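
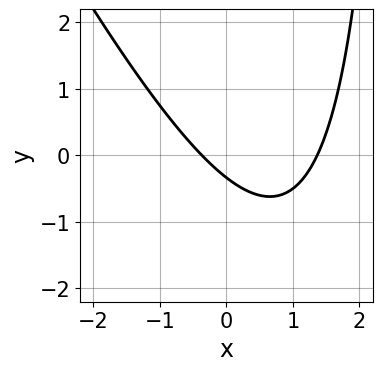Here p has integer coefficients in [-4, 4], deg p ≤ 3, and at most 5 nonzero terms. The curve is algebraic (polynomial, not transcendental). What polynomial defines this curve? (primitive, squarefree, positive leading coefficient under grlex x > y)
2*x^2 + x*y - 2*x - 3*y - 1

First, degree: a generic line meets the curve in up to 2 points, so deg p = 2.
Finally, solving for integer coefficients yields p as stated.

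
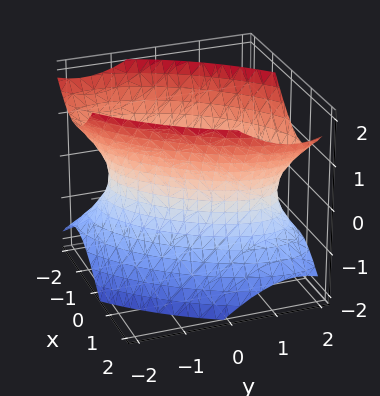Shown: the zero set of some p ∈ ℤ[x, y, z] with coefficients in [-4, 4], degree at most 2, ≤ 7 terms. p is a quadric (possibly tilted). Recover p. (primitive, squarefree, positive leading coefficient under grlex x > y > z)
3*x^2 - 3*x*y + 2*y^2 - 2*z^2 - 3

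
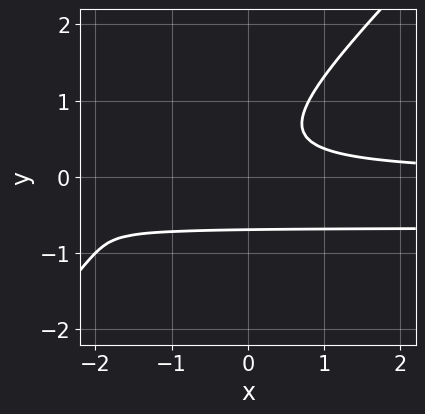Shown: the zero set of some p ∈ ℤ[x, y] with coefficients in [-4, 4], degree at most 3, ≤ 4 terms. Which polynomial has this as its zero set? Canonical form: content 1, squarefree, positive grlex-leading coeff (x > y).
3*x*y^2 - 3*y^3 + 2*x*y - 1

Degree: a generic line meets the curve in up to 3 points, so deg p = 3.
Checking where it meets the axes: no x-intercept at any integer in the box.
Together with the visible shape, these determine p as stated.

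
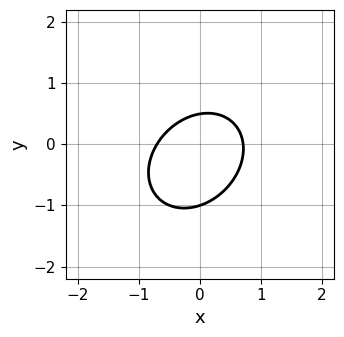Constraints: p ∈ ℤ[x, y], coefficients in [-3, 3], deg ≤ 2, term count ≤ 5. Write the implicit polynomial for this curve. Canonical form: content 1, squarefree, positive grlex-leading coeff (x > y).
2*x^2 - x*y + 2*y^2 + y - 1

1. Degree: no degree-1 curve has this shape, so deg p = 2.
2. Observable constraints: it meets the y-axis at y = -1 (among the integer gridlines).
3. Fitting integer coefficients to these (and the overall shape) gives p.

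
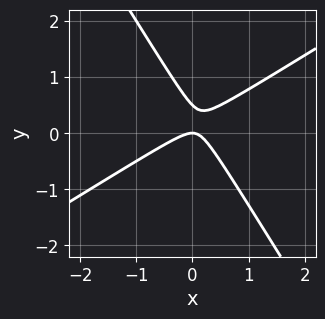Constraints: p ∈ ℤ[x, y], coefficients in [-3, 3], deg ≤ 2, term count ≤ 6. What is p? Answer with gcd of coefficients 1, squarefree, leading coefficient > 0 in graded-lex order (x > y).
First, the degree is 2 — no degree-1 curve has this shape.
Then, from the visible intercepts: one y-axis crossing is at y = 0; it meets the x-axis at x = 0 (among the integer gridlines).
Finally, together with the visible shape, these determine p as stated.

2*x^2 - 2*x*y - 2*y^2 + y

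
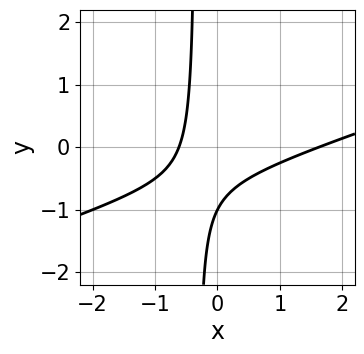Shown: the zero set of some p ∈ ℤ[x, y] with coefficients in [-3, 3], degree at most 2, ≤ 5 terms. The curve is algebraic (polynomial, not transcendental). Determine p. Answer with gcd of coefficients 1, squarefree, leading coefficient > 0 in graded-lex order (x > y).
(a) The degree is 2 — the shape is more complex than any degree-1 curve.
(b) Checking where it meets the axes: it meets the y-axis at y = -1 (among the integer gridlines).
(c) Matching integer coefficients to the picture gives p.

x^2 - 3*x*y - x - y - 1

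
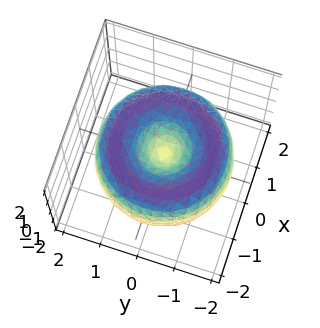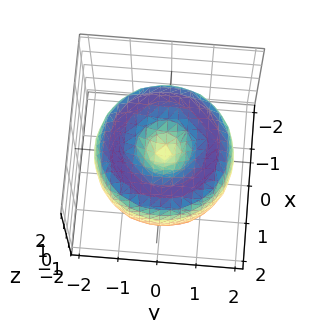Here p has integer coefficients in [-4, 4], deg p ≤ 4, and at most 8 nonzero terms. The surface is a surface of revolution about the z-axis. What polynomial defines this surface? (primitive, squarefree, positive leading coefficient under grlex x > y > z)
1. The degree is 4 — a generic line meets the surface in up to 4 points.
2. Symmetry: every cross-section ⟂ z is a circle, so x, y appear only via x² + y².
3. Checking where it meets the axes: it meets the z-axis at z = 0 (among the integer gridlines); one x-axis crossing is at x = 0; a circular section at z = -1 has radius exactly 1; it meets the y-axis at y = 0 (among the integer gridlines).
4. The integer polynomial consistent with all of this is the stated p.

x^4 + 2*x^2*y^2 + y^4 - 3*x^2 - 3*y^2 + 2*z^2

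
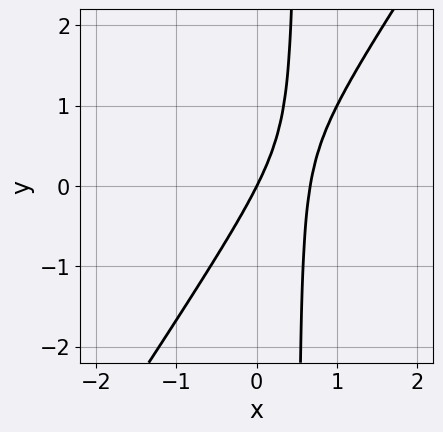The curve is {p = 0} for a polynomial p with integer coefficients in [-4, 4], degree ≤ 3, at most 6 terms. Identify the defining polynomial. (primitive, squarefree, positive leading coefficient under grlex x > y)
The degree is 2 — no degree-1 curve has this shape.
Against the integer gridlines: it crosses the y-axis at the gridline y = 0; it crosses the x-axis at the gridline x = 0.
Solving for integer coefficients yields p as stated.

3*x^2 - 2*x*y - 2*x + y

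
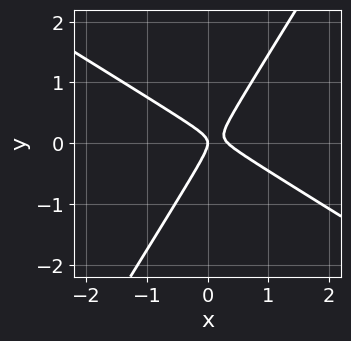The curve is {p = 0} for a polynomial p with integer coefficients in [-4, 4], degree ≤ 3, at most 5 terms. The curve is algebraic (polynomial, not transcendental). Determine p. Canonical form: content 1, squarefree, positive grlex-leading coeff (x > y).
1. The degree is 2 — the shape is more complex than any degree-1 curve.
2. Checking where it meets the axes: it meets the y-axis at y = 0 (among the integer gridlines); it crosses the x-axis at the gridline x = 0.
3. Fitting integer coefficients to these (and the overall shape) gives p.

3*x^2 + 3*x*y - 3*y^2 - x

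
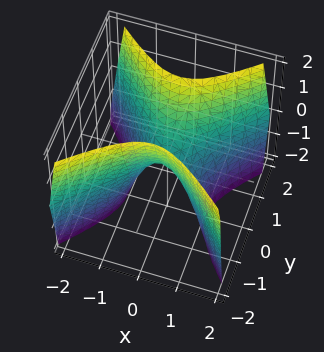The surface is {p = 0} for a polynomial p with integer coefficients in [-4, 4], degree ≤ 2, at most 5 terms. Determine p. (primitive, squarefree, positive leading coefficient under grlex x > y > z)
2*x^2 - 2*y^2 + z

(a) The degree is 2 — a hyperbolic paraboloid; a quadric.
(b) Symmetries: it's symmetric under y → −y, forcing even powers of y; the x ↦ −x reflection is a symmetry, so x appears only in even powers.
(c) Against the integer gridlines: it meets the z-axis at z = 0 (among the integer gridlines); it meets the x-axis at x = 0 (among the integer gridlines).
(d) Putting this together gives p.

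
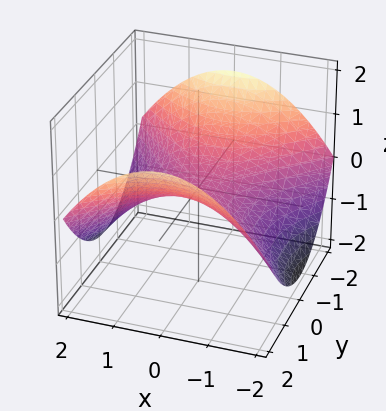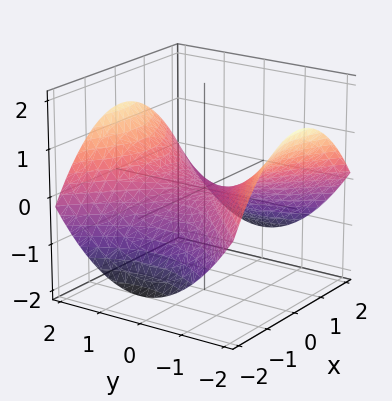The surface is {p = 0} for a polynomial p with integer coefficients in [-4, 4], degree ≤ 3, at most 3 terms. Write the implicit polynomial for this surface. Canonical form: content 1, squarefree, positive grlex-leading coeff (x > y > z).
x^2 - y^2 + 3*z

1. Degree: a saddle surface; a quadric, so deg p = 2.
2. Symmetries: the x ↦ −x reflection is a symmetry, so x appears only in even powers; the y ↦ −y reflection is a symmetry, so y appears only in even powers.
3. Against the integer gridlines: it crosses the z-axis at the gridline z = 0; one y-axis crossing is at y = 0.
4. These observations pin down the coefficients.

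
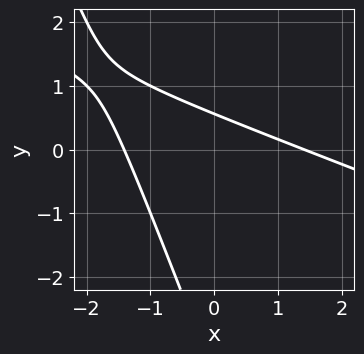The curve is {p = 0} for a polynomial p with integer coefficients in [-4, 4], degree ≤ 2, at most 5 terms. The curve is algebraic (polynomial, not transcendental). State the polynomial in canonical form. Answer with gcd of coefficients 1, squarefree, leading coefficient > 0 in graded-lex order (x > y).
(a) Degree: a generic line meets the curve in up to 2 points, so deg p = 2.
(b) Matching integer coefficients to the picture gives p.

x^2 + 3*x*y + y^2 + 3*y - 2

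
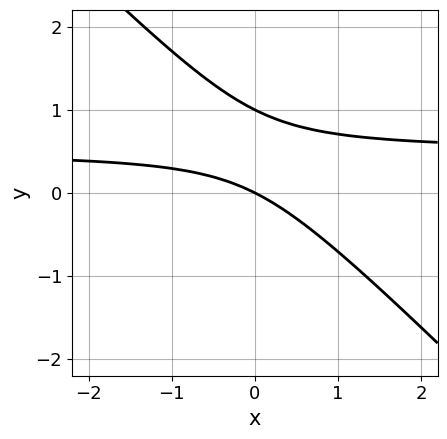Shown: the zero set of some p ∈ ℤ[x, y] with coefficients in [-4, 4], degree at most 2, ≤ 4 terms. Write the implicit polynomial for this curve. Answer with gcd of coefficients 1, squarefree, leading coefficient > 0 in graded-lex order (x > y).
First, the degree is 2 — the shape is more complex than any degree-1 curve.
Then, from the visible intercepts: it meets the x-axis at x = 0 (among the integer gridlines); among the integer gridlines, it crosses the y-axis at y ∈ {0, 1}.
Finally, fitting integer coefficients to these (and the overall shape) gives p.

2*x*y + 2*y^2 - x - 2*y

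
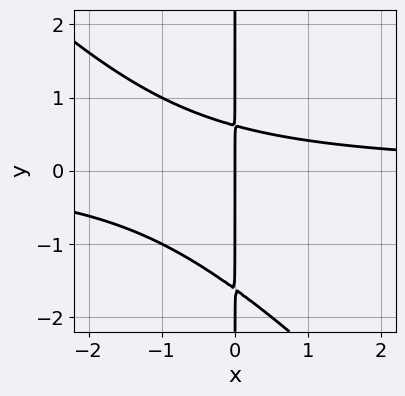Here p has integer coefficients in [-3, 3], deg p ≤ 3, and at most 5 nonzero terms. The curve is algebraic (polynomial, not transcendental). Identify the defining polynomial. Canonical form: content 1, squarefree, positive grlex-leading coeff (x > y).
x^2*y + x*y^2 + x*y - x

First, deg p = 3.
Then, from the visible intercepts: it meets the x-axis at x = 0 (among the integer gridlines); the visible y-axis segment lies entirely on the curve.
Finally, fitting integer coefficients to these (and the overall shape) gives p.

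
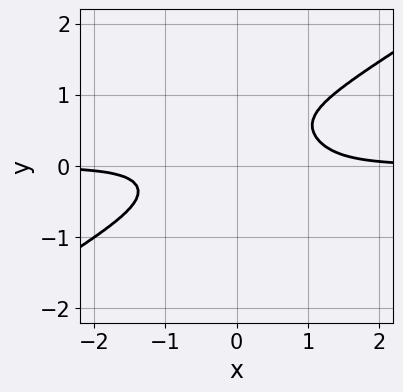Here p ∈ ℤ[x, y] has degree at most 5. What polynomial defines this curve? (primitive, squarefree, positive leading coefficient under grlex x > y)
2*x^3*y - 2*x^2*y^2 - 3*y^4 + 2*x*y^2 - 1

First, degree: no degree-3 curve has this shape, so deg p = 4.
Then, observable constraints: no y-intercept at any integer in the box; no x-intercept at any integer in the box.
Finally, putting this together gives p.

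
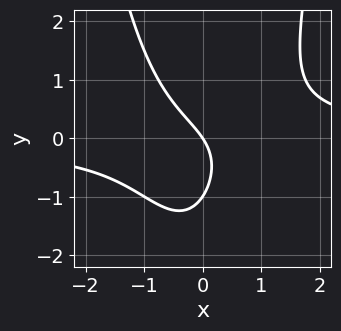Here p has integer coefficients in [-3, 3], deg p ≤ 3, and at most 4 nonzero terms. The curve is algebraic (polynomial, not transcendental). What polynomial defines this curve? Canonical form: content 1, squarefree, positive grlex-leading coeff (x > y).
1. deg p = 3. A generic line meets the curve in up to 3 points.
2. Reading off the gridlines: it meets the x-axis at x = 0 (among the integer gridlines); the y-axis gridline crossings are at y ∈ {-1, 0}.
3. Together with the visible shape, these determine p as stated.

3*x^2*y - 2*y^2 - 3*x - 2*y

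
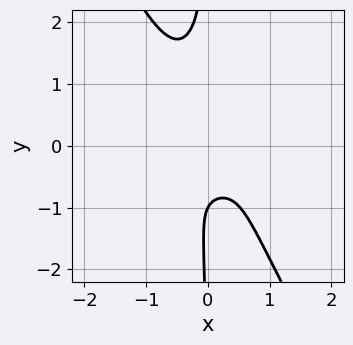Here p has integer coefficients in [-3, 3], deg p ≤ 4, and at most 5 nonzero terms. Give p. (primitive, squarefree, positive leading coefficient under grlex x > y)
(a) Degree: no degree-3 curve has this shape, so deg p = 4.
(b) Checking where it meets the axes: it meets the y-axis at y = -1 (among the integer gridlines); no x-intercept at any integer in the box.
(c) Matching integer coefficients to the picture gives p.

3*x^4 + 3*x^2*y^2 + 2*x*y^3 + y + 1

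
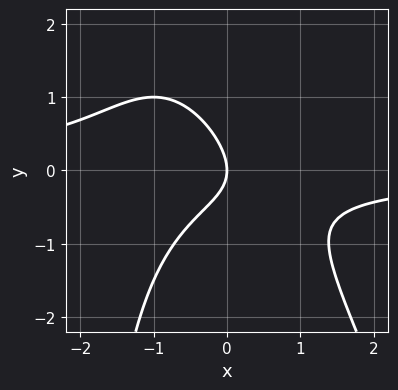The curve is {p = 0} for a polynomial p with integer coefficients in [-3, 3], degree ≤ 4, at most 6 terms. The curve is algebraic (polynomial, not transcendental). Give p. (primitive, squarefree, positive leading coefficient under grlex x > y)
3*x^2*y + x*y^2 + 2*x*y + 3*y^2 + 3*x

(a) deg p = 3.
(b) Reading off the gridlines: it meets the x-axis at x = 0 (among the integer gridlines); it crosses the y-axis at the gridline y = 0.
(c) Solving for integer coefficients yields p as stated.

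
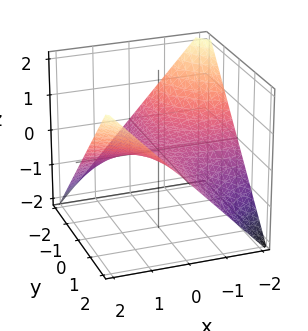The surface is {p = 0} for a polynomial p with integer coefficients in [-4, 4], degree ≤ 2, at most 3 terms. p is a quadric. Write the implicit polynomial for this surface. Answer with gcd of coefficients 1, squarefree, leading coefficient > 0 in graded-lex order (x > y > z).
deg p = 2. A saddle surface; a quadric.
Checking where it meets the axes: it meets the z-axis at z = 0 (among the integer gridlines); the visible y-axis segment lies entirely on the surface.
The integer polynomial consistent with all of this is the stated p. Check: (1, 0, 0) on the x-axis lies on the surface, and p(1, 0, 0) = 0. ✓

x*y - 2*z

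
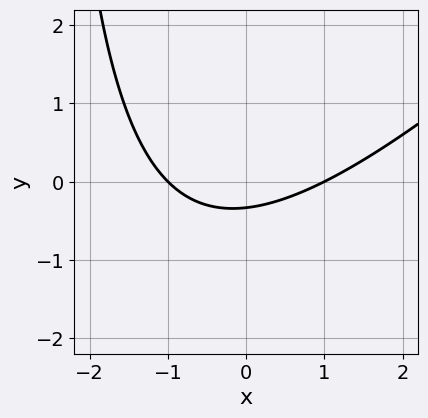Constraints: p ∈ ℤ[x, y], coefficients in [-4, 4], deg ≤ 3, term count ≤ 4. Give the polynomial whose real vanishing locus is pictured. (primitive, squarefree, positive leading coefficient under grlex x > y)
First, the degree is 2 — a generic line meets the curve in up to 2 points.
Then, checking where it meets the axes: among the integer gridlines, it crosses the x-axis at x ∈ {-1, 1}.
Finally, matching integer coefficients to the picture gives p.

x^2 - x*y - 3*y - 1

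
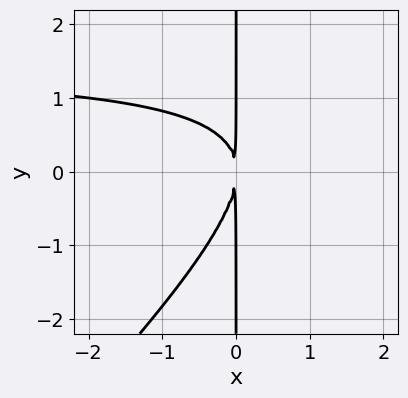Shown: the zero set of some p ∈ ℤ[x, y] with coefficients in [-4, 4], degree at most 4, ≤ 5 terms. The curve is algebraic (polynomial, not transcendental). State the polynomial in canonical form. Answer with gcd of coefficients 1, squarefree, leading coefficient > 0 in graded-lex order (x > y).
1. Degree: no degree-2 curve has this shape, so deg p = 3.
2. Checking where it meets the axes: every point of the y-axis in the box is on the curve.
3. Putting this together gives p.

2*x^2*y - 2*x*y^2 - 3*x^2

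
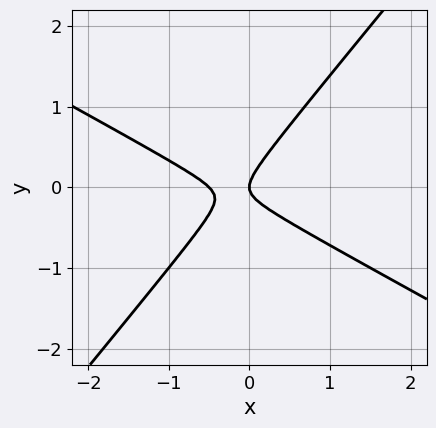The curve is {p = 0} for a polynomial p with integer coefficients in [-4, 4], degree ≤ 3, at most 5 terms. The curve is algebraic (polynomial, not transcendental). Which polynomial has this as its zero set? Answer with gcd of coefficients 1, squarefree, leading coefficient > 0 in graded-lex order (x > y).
First, the degree is 2 — the shape is more complex than any degree-1 curve.
Then, from the axis intercepts and sections: it meets the y-axis at y = 0 (among the integer gridlines); it meets the x-axis at x = 0 (among the integer gridlines).
Finally, together with the visible shape, these determine p as stated.

2*x^2 + 2*x*y - 3*y^2 + x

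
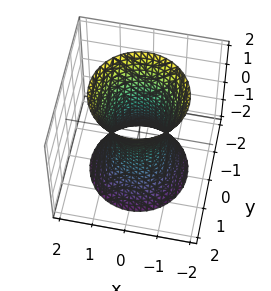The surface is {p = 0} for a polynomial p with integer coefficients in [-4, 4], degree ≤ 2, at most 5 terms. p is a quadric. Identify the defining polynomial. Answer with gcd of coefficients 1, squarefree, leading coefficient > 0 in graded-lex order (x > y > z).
3*x^2 + 3*y^2 - z^2 - 2

First, degree: one connected sheet with a waist; a quadric, so deg p = 2.
Next, symmetries: mirror symmetry z ↦ −z ⇒ only even powers of z; the z-axis is an axis of rotation, so x and y enter only as x² + y².
Next, against the integer gridlines: a circular section at z = 1 has radius exactly 1; it misses every integer gridline on the z-axis.
Finally, these observations pin down the coefficients.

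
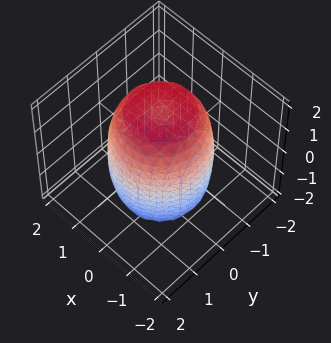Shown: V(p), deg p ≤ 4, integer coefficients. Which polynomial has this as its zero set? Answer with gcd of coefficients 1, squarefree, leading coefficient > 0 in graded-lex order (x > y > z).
First, the degree is 4 — a generic line meets the surface in up to 4 points.
Next, symmetries: rotational symmetry about the z-axis ⇒ p depends on x, y only through x² + y².
Next, from the axis intercepts and sections: a circular section at z = 1 has radius between 1 and 2.
Finally, these observations pin down the coefficients.

2*x^4 + 4*x^2*y^2 + 2*y^4 - 2*x^2 - 2*y^2 + z^2 - 3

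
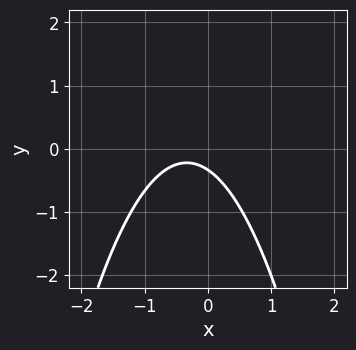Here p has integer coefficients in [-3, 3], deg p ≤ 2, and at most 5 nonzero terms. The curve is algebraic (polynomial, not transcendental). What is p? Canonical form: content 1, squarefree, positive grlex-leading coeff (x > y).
3*x^2 + 2*x + 3*y + 1

(a) Degree: a generic line meets the curve in up to 2 points, so deg p = 2.
(b) From the visible intercepts: the curve avoids every integer x-axis point in the box.
(c) Assembling these constraints gives the stated polynomial.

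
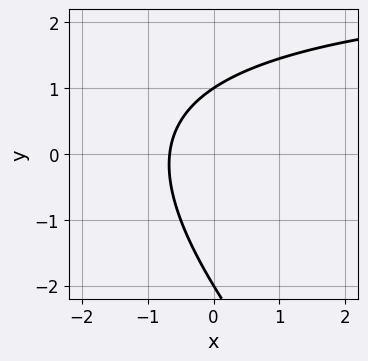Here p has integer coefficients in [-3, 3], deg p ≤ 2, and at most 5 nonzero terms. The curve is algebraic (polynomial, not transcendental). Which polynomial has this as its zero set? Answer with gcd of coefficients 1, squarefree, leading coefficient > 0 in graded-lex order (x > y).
x*y + y^2 - 3*x + y - 2

Degree: no degree-1 curve has this shape, so deg p = 2.
From the visible intercepts: among the integer gridlines, it crosses the y-axis at y ∈ {-2, 1}.
These observations pin down the coefficients.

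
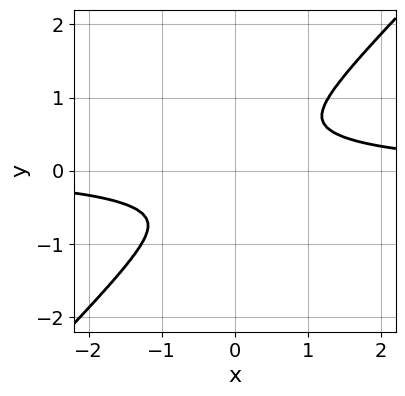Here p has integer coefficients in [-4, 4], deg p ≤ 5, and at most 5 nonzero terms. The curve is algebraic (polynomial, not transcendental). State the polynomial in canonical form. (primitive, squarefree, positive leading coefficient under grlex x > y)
(a) Degree: the shape is more complex than any degree-3 curve, so deg p = 4.
(b) Putting this together gives p.

3*x^3*y - 3*y^4 - 2*x^2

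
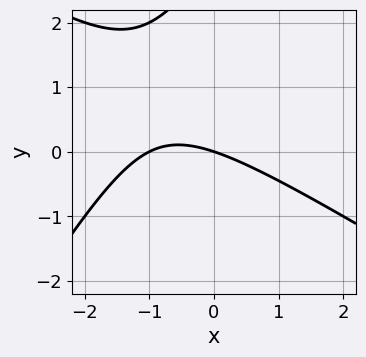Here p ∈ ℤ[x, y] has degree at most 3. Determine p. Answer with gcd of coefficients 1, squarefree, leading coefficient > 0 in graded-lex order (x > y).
The degree is 2 — the shape is more complex than any degree-1 curve.
From the visible intercepts: among the integer gridlines, it crosses the x-axis at x ∈ {-1, 0}; one y-axis crossing is at y = 0.
The integer polynomial consistent with all of this is the stated p.

x^2 + x*y - y^2 + x + 3*y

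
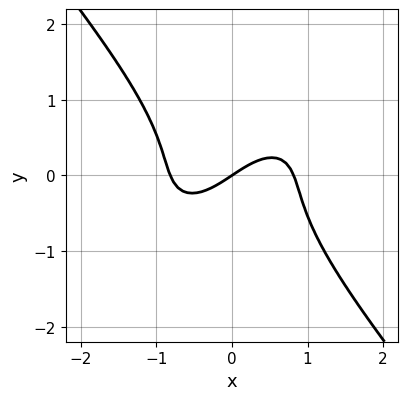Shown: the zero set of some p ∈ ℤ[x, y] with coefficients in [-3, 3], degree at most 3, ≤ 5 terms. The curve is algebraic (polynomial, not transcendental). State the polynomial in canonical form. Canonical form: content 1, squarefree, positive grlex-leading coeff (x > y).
3*x^3 - 2*x^2*y + 3*y^3 - 2*x + 3*y

First, the degree is 3 — no degree-2 curve has this shape.
Next, checking where it meets the axes: one y-axis crossing is at y = 0; it meets the x-axis at x = 0 (among the integer gridlines).
Finally, putting this together gives p.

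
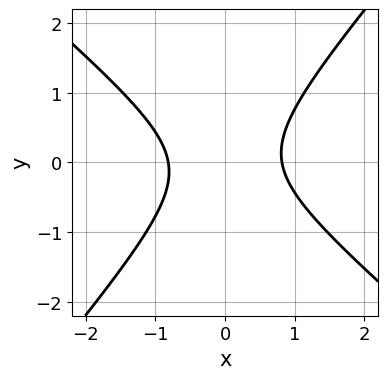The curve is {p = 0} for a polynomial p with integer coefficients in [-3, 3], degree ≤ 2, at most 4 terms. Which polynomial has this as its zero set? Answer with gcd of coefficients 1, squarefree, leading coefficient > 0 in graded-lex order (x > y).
3*x^2 + x*y - 3*y^2 - 2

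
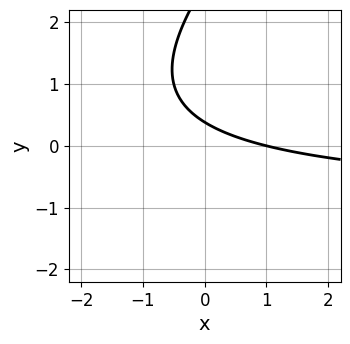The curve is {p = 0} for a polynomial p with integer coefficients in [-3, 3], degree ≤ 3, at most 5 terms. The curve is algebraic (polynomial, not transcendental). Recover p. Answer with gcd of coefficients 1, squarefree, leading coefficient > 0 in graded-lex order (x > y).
x*y - y^2 + x + 3*y - 1

deg p = 2. A generic line meets the curve in up to 2 points.
From the axis intercepts and sections: it meets the x-axis at x = 1 (among the integer gridlines).
Assembling these constraints gives the stated polynomial.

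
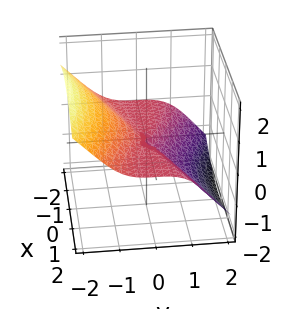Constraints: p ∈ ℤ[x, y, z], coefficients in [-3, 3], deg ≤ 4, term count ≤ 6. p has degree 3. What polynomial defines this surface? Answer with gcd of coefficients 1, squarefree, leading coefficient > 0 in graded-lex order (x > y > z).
2*x^2*z + 2*y^3 + 3*z^3 + z^2

The degree is 3 — the shape is more complex than any degree-2 surface.
Checking where it meets the axes: the visible x-axis segment lies entirely on the surface; it meets the y-axis at y = 0 (among the integer gridlines); it meets the z-axis at z = 0 (among the integer gridlines).
Matching integer coefficients to the picture gives p.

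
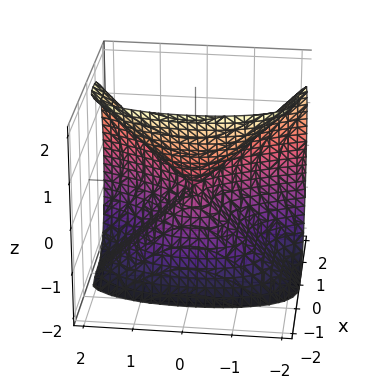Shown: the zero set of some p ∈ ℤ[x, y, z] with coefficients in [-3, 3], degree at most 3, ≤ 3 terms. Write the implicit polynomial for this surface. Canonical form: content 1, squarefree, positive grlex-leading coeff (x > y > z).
1. deg p = 3. No degree-2 surface has this shape.
2. Against the integer gridlines: it crosses the x-axis at the gridline x = 0; it meets the z-axis at z = 0 (among the integer gridlines); it meets the y-axis at y = 0 (among the integer gridlines).
3. Matching integer coefficients to the picture gives p.

3*x^3 - y^2 + z^2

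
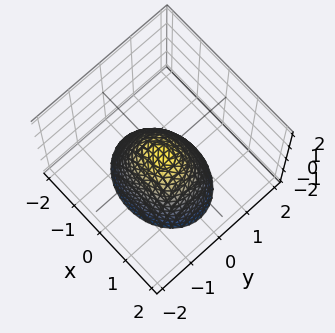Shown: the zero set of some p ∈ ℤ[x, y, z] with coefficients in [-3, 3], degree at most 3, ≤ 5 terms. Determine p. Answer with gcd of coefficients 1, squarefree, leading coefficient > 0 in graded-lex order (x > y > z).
2*x^2 + 3*y^2 + 2*z

1. Degree: a single bowl opening along one axis; a quadric, so deg p = 2.
2. Symmetries: mirror symmetry x ↦ −x ⇒ only even powers of x; the y ↦ −y reflection is a symmetry, so y appears only in even powers.
3. From the axis intercepts and sections: one y-axis crossing is at y = 0; it meets the x-axis at x = 0 (among the integer gridlines).
4. Fitting integer coefficients to these (and the overall shape) gives p.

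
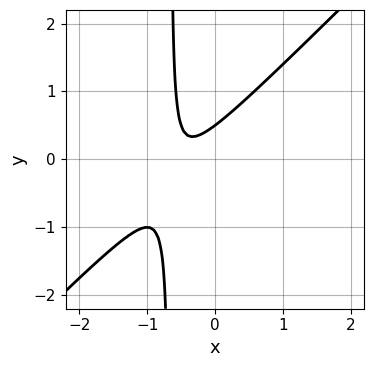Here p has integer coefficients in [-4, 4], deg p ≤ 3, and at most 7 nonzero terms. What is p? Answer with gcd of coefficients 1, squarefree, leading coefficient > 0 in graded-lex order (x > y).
1. deg p = 2. The shape is more complex than any degree-1 curve.
2. Reading off the gridlines: it misses every integer gridline on the x-axis.
3. Fitting integer coefficients to these (and the overall shape) gives p.

3*x^2 - 3*x*y + 3*x - 2*y + 1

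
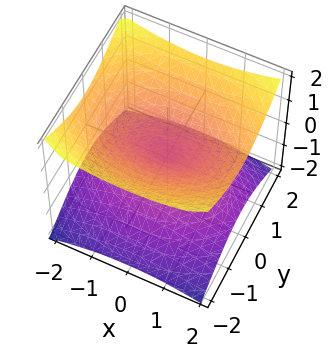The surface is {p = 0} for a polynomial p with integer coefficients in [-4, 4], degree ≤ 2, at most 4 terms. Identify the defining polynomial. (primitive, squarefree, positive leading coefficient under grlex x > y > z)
x^2 + 2*y^2 - 3*z^2

(a) deg p = 2. A double cone through the origin; a quadric.
(b) Symmetries: the x ↦ −x reflection is a symmetry, so x appears only in even powers; it's symmetric under z → −z, forcing even powers of z; the y ↦ −y reflection is a symmetry, so y appears only in even powers.
(c) From the axis intercepts and sections: it meets the z-axis at z = 0 (among the integer gridlines); one y-axis crossing is at y = 0; it crosses the x-axis at the gridline x = 0.
(d) Fitting integer coefficients to these (and the overall shape) gives p.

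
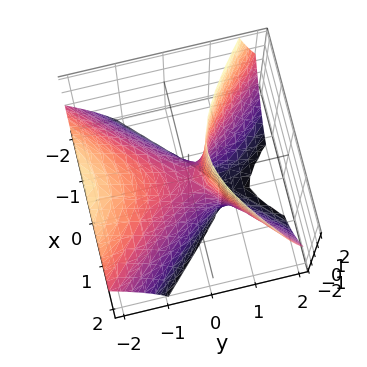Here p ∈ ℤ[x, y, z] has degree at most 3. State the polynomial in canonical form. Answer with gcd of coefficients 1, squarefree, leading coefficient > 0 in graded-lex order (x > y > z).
2*x^2 - 2*y^2 - 2*y*z + z

1. deg p = 2. A generic line meets the surface in up to 2 points.
2. Observable constraints: one z-axis crossing is at z = 0; one x-axis crossing is at x = 0.
3. Fitting integer coefficients to these (and the overall shape) gives p.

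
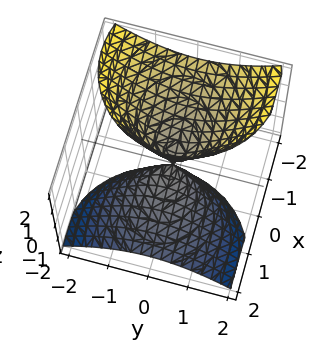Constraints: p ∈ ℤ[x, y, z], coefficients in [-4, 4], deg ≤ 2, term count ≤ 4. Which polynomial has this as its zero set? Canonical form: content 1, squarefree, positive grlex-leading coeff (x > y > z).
1. I count 2 distinct pieces.
2. Degree: the shape is more complex than any degree-1 surface, so deg p = 2.
3. From the axis intercepts and sections: it meets the x-axis at x = 0 (among the integer gridlines); it crosses the z-axis at the gridline z = 0.
4. Fitting integer coefficients to these (and the overall shape) gives p.

2*x^2 + 3*x*z + 2*y^2 - z^2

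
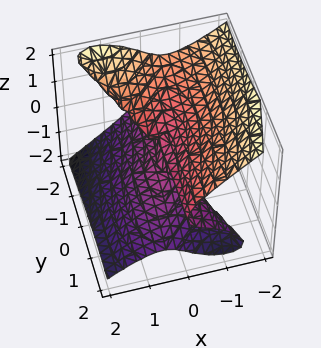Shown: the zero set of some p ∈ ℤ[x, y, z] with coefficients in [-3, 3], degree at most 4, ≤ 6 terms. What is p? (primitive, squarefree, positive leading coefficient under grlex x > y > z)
deg p = 3.
From the axis intercepts and sections: the visible y-axis segment lies entirely on the surface; one x-axis crossing is at x = 0; one z-axis crossing is at z = 0.
The integer polynomial consistent with all of this is the stated p.

2*x^3 + x*y^2 + 3*x*y*z + 2*y*z^2 + 3*z^3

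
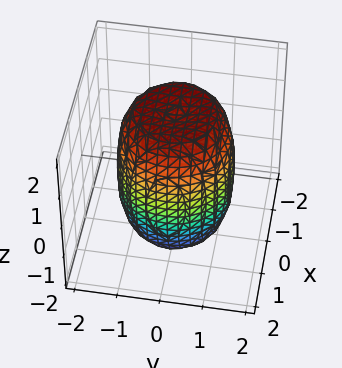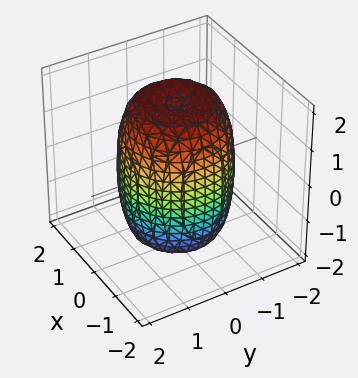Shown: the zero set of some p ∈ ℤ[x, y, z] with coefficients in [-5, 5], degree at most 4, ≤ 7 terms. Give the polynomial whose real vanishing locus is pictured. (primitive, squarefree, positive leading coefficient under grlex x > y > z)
2*x^4 + 4*x^2*y^2 + 2*y^4 - 2*x^2 - 2*y^2 + z^2 - 3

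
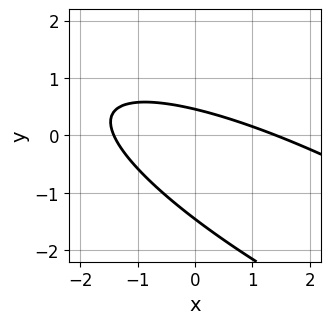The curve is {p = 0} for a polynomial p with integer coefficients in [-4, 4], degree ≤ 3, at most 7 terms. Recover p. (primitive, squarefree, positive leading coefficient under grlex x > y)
1. The degree is 2 — the shape is more complex than any degree-1 curve.
2. Matching integer coefficients to the picture gives p.

x^2 + 3*x*y + 3*y^2 + 3*y - 2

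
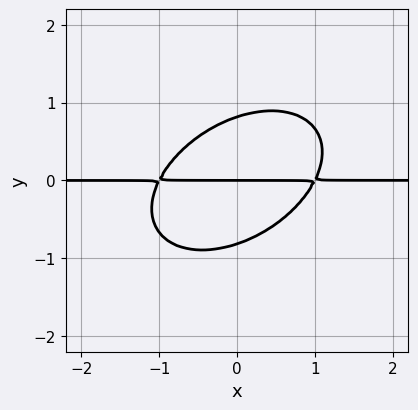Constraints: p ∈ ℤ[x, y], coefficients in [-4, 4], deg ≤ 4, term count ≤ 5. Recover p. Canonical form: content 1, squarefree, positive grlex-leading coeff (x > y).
2*x^2*y - 2*x*y^2 + 3*y^3 - 2*y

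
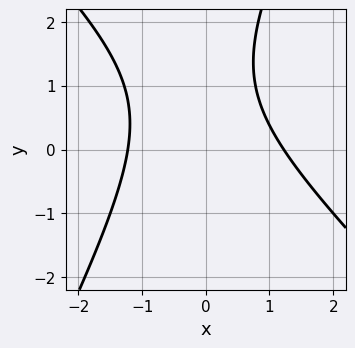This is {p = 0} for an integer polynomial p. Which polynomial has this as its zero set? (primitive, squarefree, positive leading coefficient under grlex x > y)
1. deg p = 2.
2. Reading off the gridlines: the curve avoids every integer y-axis point in the box.
3. Matching integer coefficients to the picture gives p.

2*x^2 + x*y - y^2 + 2*y - 3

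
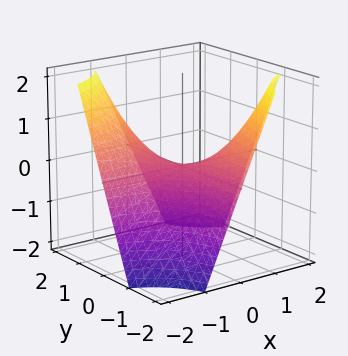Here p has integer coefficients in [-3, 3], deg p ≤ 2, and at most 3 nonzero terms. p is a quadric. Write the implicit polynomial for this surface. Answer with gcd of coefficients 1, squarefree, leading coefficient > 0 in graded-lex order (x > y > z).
x*y + z

First, degree: a saddle surface; a quadric, so deg p = 2.
Then, checking where it meets the axes: it crosses the z-axis at the gridline z = 0; every point of the y-axis in the box is on the surface.
Finally, these observations pin down the coefficients. Check: (-1, 0, 0) on the x-axis lies on the surface, and p(-1, 0, 0) = 0. ✓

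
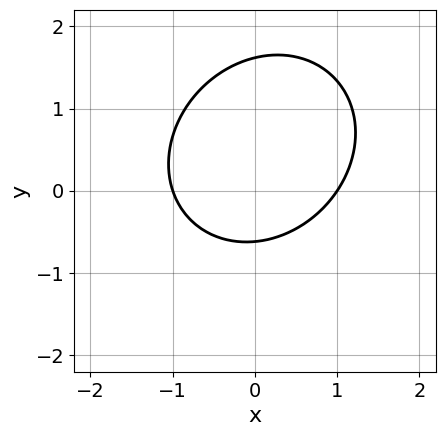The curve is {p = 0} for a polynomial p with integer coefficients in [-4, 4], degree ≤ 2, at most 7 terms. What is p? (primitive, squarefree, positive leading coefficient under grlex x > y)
(a) The degree is 2 — a generic line meets the curve in up to 2 points.
(b) Checking where it meets the axes: the x-axis gridline crossings are at x ∈ {-1, 1}.
(c) Solving for integer coefficients yields p as stated.

3*x^2 - x*y + 3*y^2 - 3*y - 3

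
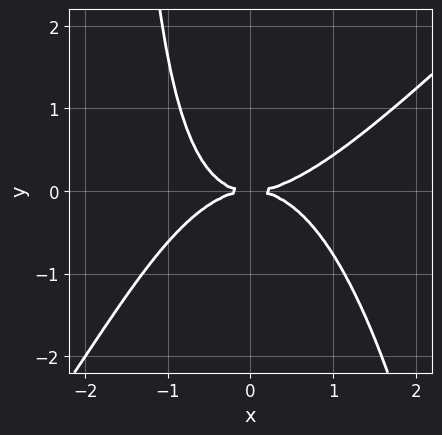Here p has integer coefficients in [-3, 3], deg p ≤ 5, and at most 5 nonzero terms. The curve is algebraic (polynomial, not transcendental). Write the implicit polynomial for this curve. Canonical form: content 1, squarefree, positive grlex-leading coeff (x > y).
First, deg p = 4. A generic line meets the curve in up to 4 points.
Then, against the integer gridlines: one y-axis crossing is at y = 0; one x-axis crossing is at x = 0.
Finally, the integer polynomial consistent with all of this is the stated p.

x^4 - x^3*y - x*y^2 - 2*y^2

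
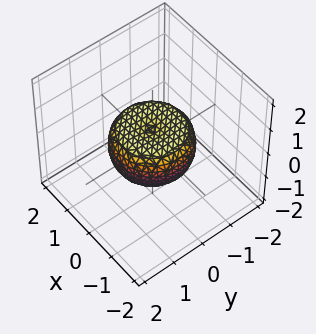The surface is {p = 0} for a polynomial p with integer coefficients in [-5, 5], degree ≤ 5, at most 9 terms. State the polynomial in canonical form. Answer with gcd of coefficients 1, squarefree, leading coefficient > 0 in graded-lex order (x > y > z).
2*x^4 + 4*x^2*y^2 + 2*y^4 - 2*x^2 - 2*y^2 + 3*z^2 - 1

1. deg p = 4. A generic line meets the surface in up to 4 points.
2. By symmetry, the z-axis is an axis of rotation, so x and y enter only as x² + y².
3. From the axis intercepts and sections: a circular section at z = 0 has radius between 1 and 2.
4. Matching integer coefficients to the picture gives p.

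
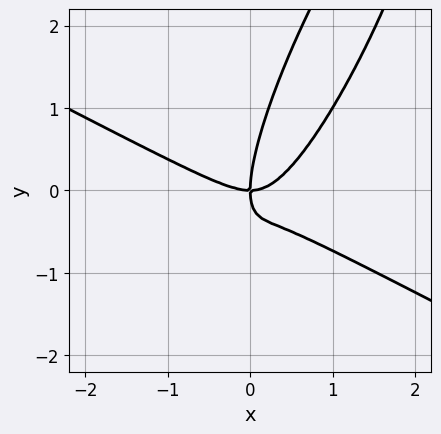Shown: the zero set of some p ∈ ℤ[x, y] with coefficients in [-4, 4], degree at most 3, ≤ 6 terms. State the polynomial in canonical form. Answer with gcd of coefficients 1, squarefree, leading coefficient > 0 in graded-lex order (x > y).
2*x^3 + 2*x^2*y - 3*x*y^2 + y^3 - 2*x*y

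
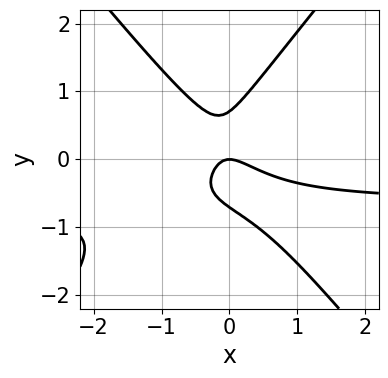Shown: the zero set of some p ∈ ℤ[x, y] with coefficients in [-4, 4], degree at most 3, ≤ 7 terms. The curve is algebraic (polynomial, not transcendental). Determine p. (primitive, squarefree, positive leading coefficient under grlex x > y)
3*x^2*y - 2*y^3 + 2*x^2 + 2*x*y + y

First, deg p = 3. A generic line meets the curve in up to 3 points.
Then, observable constraints: one x-axis crossing is at x = 0; it crosses the y-axis at the gridline y = 0.
Finally, matching integer coefficients to the picture gives p.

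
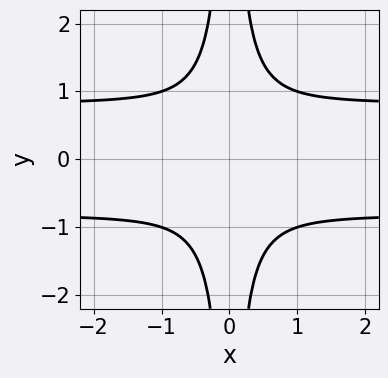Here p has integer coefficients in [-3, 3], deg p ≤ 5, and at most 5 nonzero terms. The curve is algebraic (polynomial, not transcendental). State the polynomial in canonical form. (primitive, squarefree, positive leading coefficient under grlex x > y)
3*x^2*y^2 - 2*x^2 - 1

1. Degree: a generic line meets the curve in up to 4 points, so deg p = 4.
2. Symmetries: the x ↦ −x reflection is a symmetry, so x appears only in even powers; mirror symmetry y ↦ −y ⇒ only even powers of y.
3. Observable constraints: it misses every integer gridline on the x-axis; the curve avoids every integer y-axis point in the box.
4. These observations pin down the coefficients.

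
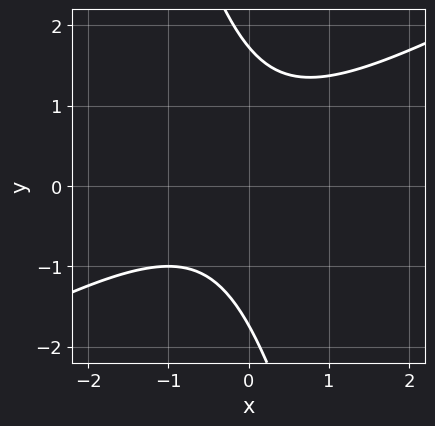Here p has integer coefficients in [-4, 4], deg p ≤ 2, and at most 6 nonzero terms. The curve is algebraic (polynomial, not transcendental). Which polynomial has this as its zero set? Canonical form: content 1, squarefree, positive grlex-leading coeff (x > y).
Degree: the shape is more complex than any degree-1 curve, so deg p = 2.
Observable constraints: it misses every integer gridline on the x-axis.
Fitting integer coefficients to these (and the overall shape) gives p.

2*x^2 - 3*x*y - y^2 + x + 3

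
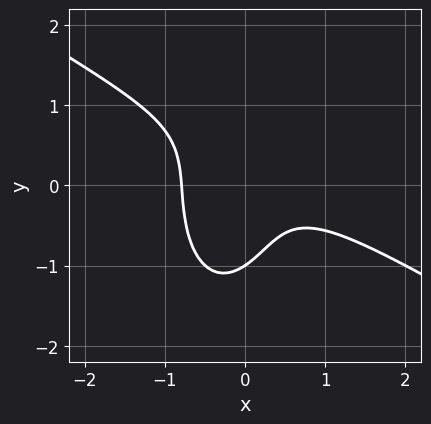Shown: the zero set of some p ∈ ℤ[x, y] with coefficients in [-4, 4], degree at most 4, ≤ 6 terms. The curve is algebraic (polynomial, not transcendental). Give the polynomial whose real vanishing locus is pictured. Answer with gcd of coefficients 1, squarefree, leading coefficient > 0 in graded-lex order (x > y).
2*x^3 + 3*x^2*y + y^3 + 2*x*y + 1

First, deg p = 3.
Next, from the axis intercepts and sections: it crosses the y-axis at the gridline y = -1.
Finally, solving for integer coefficients yields p as stated.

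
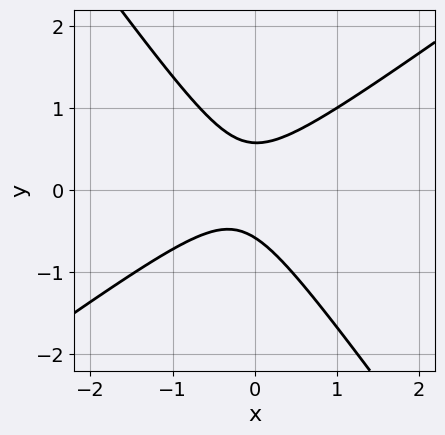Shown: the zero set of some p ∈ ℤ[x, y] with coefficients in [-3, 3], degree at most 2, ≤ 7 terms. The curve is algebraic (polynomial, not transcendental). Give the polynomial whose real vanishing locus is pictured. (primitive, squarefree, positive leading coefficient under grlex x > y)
Degree: the shape is more complex than any degree-1 curve, so deg p = 2.
Observable constraints: the curve avoids every integer x-axis point in the box.
Assembling these constraints gives the stated polynomial.

3*x^2 - 2*x*y - 3*y^2 + x + 1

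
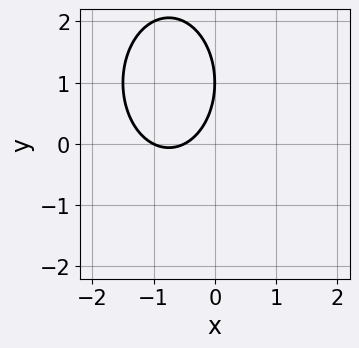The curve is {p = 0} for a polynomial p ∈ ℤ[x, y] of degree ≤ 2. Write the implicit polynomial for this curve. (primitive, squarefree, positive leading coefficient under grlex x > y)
2*x^2 + y^2 + 3*x - 2*y + 1

(a) The degree is 2 — a generic line meets the curve in up to 2 points.
(b) From the axis intercepts and sections: one x-axis crossing is at x = -1; it meets the y-axis at y = 1 (among the integer gridlines).
(c) These observations pin down the coefficients.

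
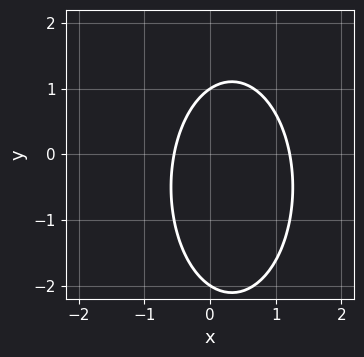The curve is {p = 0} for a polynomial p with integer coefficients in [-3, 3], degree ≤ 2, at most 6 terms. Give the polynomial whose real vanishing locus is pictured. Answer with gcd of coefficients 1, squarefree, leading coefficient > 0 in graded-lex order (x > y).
3*x^2 + y^2 - 2*x + y - 2

First, degree: no degree-1 curve has this shape, so deg p = 2.
Then, checking where it meets the axes: the y-axis gridline crossings are at y ∈ {-2, 1}.
Finally, together with the visible shape, these determine p as stated.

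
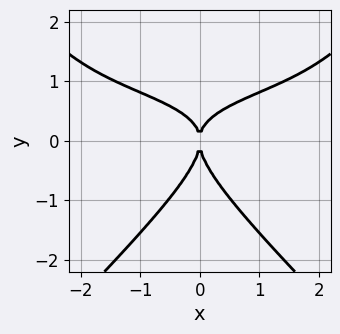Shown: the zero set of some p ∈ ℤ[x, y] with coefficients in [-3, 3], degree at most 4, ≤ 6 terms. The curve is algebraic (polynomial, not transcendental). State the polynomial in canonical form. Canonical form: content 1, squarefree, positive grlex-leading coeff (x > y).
2*x^2*y^2 - 2*y^4 - 3*x^2*y + 2*x^2

(a) deg p = 4. No degree-3 curve has this shape.
(b) Symmetries: the x ↦ −x reflection is a symmetry, so x appears only in even powers.
(c) Checking where it meets the axes: one x-axis crossing is at x = 0; one y-axis crossing is at y = 0.
(d) Putting this together gives p.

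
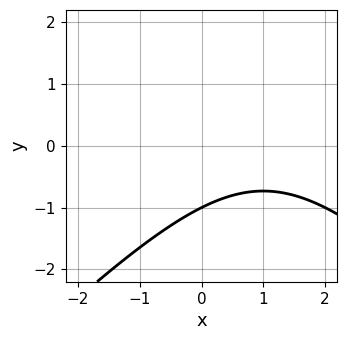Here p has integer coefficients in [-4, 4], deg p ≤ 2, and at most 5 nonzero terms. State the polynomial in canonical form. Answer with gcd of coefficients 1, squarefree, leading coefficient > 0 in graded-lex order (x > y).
x^2 - y^2 - 2*x + 2*y + 3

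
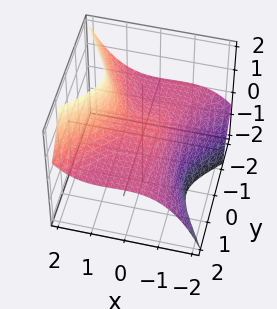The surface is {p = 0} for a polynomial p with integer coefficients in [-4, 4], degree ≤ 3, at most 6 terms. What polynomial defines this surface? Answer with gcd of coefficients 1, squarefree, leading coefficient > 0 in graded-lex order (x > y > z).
2*x^3 - x^2*y - 3*y^2*z - 2*z + 1

First, deg p = 3. No degree-2 surface has this shape.
Next, from the axis intercepts and sections: no y-intercept at any integer in the box.
Finally, assembling these constraints gives the stated polynomial.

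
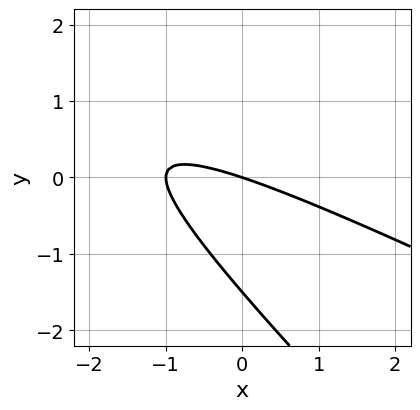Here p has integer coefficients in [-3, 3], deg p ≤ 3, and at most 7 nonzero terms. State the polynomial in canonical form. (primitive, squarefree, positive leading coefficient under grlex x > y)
(a) deg p = 2. No degree-1 curve has this shape.
(b) Checking where it meets the axes: one y-axis crossing is at y = 0; among the integer gridlines, it crosses the x-axis at x ∈ {-1, 0}.
(c) Together with the visible shape, these determine p as stated.

x^2 + 3*x*y + 2*y^2 + x + 3*y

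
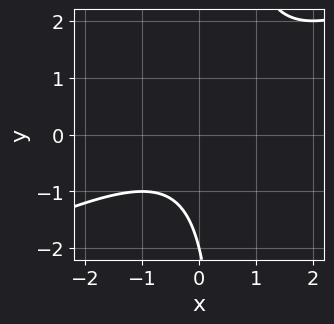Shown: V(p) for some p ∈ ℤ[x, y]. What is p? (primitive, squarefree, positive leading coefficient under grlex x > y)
First, the degree is 2 — no degree-1 curve has this shape.
Next, from the visible intercepts: one y-axis crossing is at y = -2; it misses every integer gridline on the x-axis.
Finally, assembling these constraints gives the stated polynomial.

x^2 - 2*x*y + y + 2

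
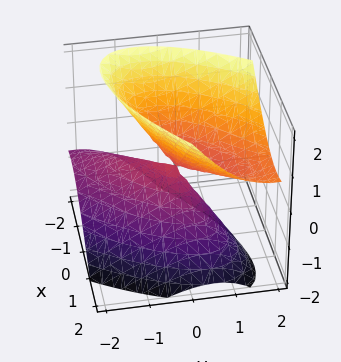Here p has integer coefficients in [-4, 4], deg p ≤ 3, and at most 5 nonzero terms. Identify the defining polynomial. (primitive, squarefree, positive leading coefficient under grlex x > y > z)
First, deg p = 2. A generic line meets the surface in up to 2 points.
Next, against the integer gridlines: it crosses the x-axis at the gridline x = 0; it crosses the y-axis at the gridline y = 0; one z-axis crossing is at z = 0.
Finally, assembling these constraints gives the stated polynomial.

2*x^2 - 3*x*y + 2*y^2 - 2*y*z - 2*z^2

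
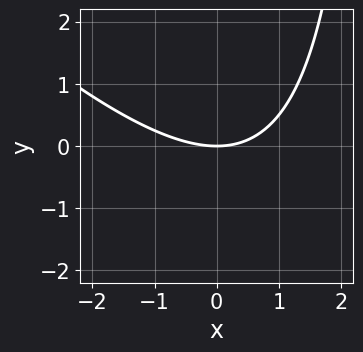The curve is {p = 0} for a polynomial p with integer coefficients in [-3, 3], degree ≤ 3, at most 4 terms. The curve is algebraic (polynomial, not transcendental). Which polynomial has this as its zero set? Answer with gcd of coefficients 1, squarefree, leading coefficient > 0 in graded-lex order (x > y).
x^2 + x*y - 3*y

First, degree: no degree-1 curve has this shape, so deg p = 2.
Next, reading off the gridlines: it crosses the x-axis at the gridline x = 0; it meets the y-axis at y = 0 (among the integer gridlines).
Finally, assembling these constraints gives the stated polynomial.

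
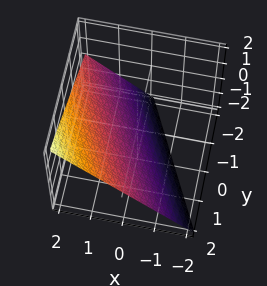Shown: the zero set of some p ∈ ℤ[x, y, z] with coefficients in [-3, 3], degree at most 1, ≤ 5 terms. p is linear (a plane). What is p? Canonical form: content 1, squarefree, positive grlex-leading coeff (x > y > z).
2*x + y - 2*z - 2

1. deg p = 1.
2. From the visible intercepts: it crosses the y-axis at the gridline y = 2; it crosses the z-axis at the gridline z = -1.
3. The integer polynomial consistent with all of this is the stated p.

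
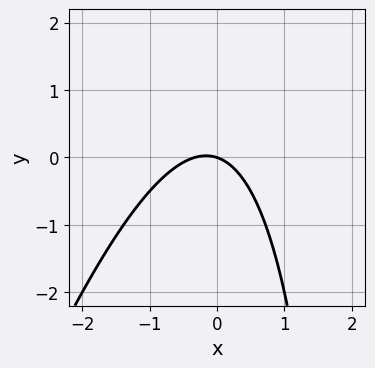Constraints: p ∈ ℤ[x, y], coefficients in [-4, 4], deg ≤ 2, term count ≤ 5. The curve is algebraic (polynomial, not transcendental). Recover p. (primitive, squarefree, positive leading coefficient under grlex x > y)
deg p = 2. A generic line meets the curve in up to 2 points.
From the visible intercepts: one x-axis crossing is at x = 0; one y-axis crossing is at y = 0.
Matching integer coefficients to the picture gives p.

3*x^2 - x*y + x + 3*y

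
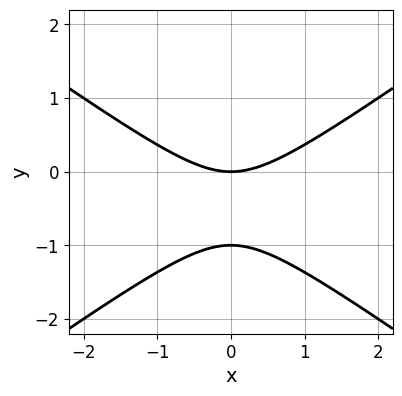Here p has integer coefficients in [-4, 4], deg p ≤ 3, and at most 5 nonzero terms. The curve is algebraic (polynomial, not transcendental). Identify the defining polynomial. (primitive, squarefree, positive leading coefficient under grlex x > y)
x^2 - 2*y^2 - 2*y

First, degree: the shape is more complex than any degree-1 curve, so deg p = 2.
Then, symmetries: the x ↦ −x reflection is a symmetry, so x appears only in even powers.
Then, against the integer gridlines: among the integer gridlines, it crosses the y-axis at y ∈ {-1, 0}; one x-axis crossing is at x = 0.
Finally, matching integer coefficients to the picture gives p.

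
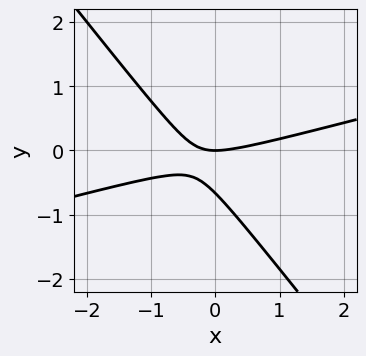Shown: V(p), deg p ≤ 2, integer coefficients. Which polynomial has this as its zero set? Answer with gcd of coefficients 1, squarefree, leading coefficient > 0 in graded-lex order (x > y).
First, deg p = 2. A generic line meets the curve in up to 2 points.
Then, from the axis intercepts and sections: one y-axis crossing is at y = 0; it meets the x-axis at x = 0 (among the integer gridlines).
Finally, fitting integer coefficients to these (and the overall shape) gives p.

x^2 - 3*x*y - 3*y^2 - 2*y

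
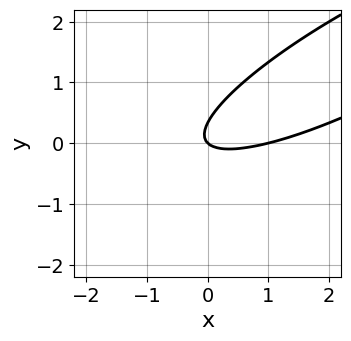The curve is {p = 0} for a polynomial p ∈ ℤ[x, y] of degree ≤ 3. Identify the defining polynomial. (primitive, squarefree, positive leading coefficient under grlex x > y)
x^2 - 3*x*y + 3*y^2 - x - y

(a) The degree is 2 — the shape is more complex than any degree-1 curve.
(b) Against the integer gridlines: among the integer gridlines, it crosses the x-axis at x ∈ {0, 1}; it crosses the y-axis at the gridline y = 0.
(c) Fitting integer coefficients to these (and the overall shape) gives p.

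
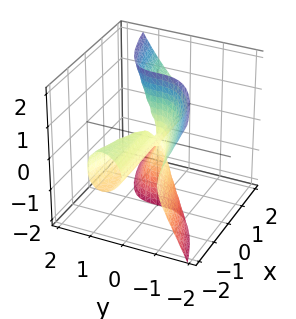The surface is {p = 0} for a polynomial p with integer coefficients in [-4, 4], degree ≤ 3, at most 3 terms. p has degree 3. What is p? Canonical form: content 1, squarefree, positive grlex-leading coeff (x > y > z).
(a) deg p = 3. A generic line meets the surface in up to 3 points.
(b) Observable constraints: one y-axis crossing is at y = 0; the visible z-axis segment lies entirely on the surface.
(c) Assembling these constraints gives the stated polynomial. Check: (-1, 0, 0) on the x-axis lies on the surface, and p(-1, 0, 0) = 0. ✓

x*z^2 - 2*y^3 - x*y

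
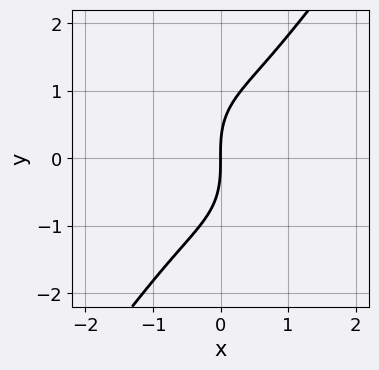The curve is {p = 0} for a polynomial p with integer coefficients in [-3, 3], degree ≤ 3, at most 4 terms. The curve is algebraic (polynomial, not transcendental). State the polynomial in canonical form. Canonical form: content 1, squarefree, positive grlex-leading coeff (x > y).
deg p = 3. No degree-2 curve has this shape.
Against the integer gridlines: it crosses the y-axis at the gridline y = 0; it crosses the x-axis at the gridline x = 0.
The integer polynomial consistent with all of this is the stated p.

3*x^3 - y^3 + 3*x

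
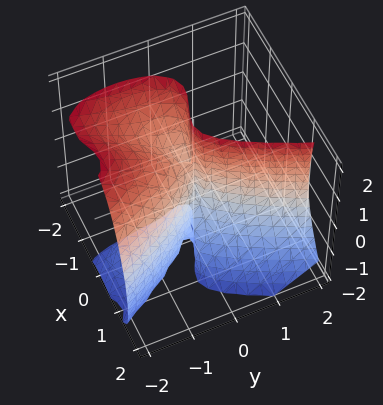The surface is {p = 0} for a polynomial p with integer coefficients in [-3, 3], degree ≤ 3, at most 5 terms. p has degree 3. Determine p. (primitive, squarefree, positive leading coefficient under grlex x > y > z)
1. The degree is 3 — the shape is more complex than any degree-2 surface.
2. Reading off the gridlines: it crosses the x-axis at the gridline x = 0; it meets the y-axis at y = 0 (among the integer gridlines); the visible z-axis segment lies entirely on the surface.
3. The integer polynomial consistent with all of this is the stated p.

3*x^3 + 2*x^2*z - y*z^2 - 2*y^2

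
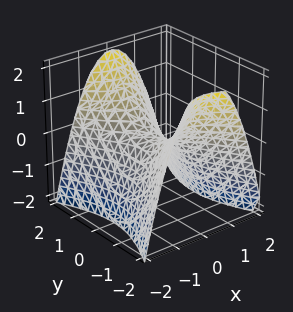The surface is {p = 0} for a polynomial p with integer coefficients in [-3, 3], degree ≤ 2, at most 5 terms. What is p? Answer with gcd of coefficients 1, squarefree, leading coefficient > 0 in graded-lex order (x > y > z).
deg p = 2. A hyperbolic paraboloid; a quadric.
Symmetries: the x ↦ −x reflection is a symmetry, so x appears only in even powers; it's symmetric under y → −y, forcing even powers of y.
Reading off the gridlines: it crosses the y-axis at the gridline y = 0; one x-axis crossing is at x = 0; it meets the z-axis at z = 0 (among the integer gridlines).
Solving for integer coefficients yields p as stated.

2*x^2 - y^2 + 2*z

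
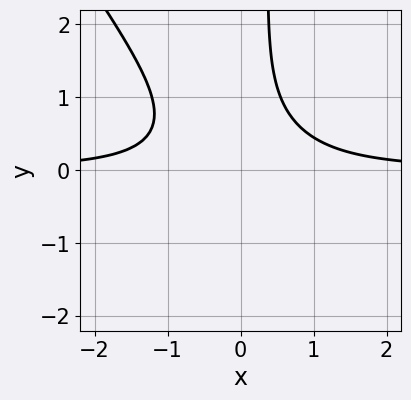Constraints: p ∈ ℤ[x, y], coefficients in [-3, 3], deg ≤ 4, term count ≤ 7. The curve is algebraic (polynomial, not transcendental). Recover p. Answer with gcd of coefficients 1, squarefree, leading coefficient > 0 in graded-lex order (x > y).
1. Degree: a generic line meets the curve in up to 3 points, so deg p = 3.
2. Observable constraints: the curve avoids every integer y-axis point in the box; no x-intercept at any integer in the box.
3. Putting this together gives p.

3*x^2*y + 2*x*y^2 - y^2 + y - 2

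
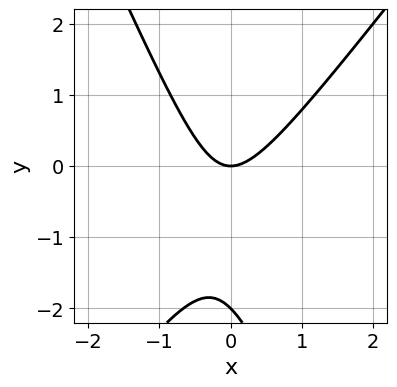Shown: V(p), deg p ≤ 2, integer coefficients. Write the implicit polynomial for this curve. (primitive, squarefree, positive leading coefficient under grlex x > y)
1. deg p = 2. The shape is more complex than any degree-1 curve.
2. Reading off the gridlines: it meets the x-axis at x = 0 (among the integer gridlines); the y-axis gridline crossings are at y ∈ {-2, 0}.
3. Fitting integer coefficients to these (and the overall shape) gives p.

3*x^2 - x*y - y^2 - 2*y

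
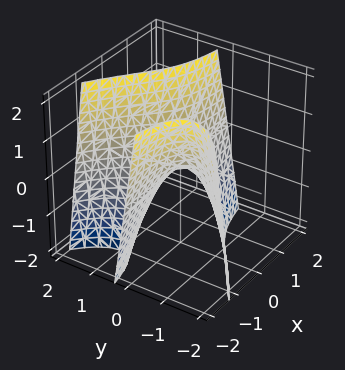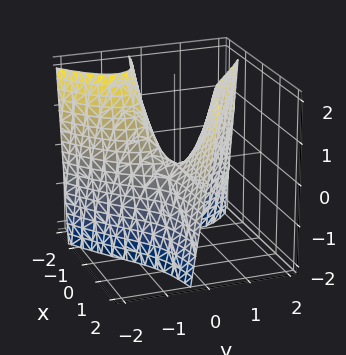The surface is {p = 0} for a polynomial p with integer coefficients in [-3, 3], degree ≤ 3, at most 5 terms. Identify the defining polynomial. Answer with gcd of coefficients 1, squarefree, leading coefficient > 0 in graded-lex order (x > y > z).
1. deg p = 3.
2. Checking where it meets the axes: the visible x-axis segment lies entirely on the surface; one y-axis crossing is at y = 0; one z-axis crossing is at z = 0.
3. Matching integer coefficients to the picture gives p.

y^3 + 3*x*y - z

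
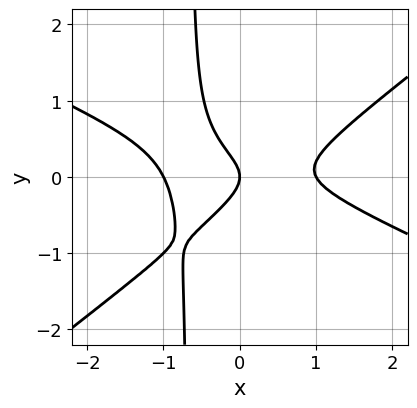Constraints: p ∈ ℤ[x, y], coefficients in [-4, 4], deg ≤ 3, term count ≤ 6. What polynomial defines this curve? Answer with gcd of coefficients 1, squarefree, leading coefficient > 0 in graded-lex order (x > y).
x^3 + x^2*y - 3*x*y^2 - 2*y^2 - x

1. Degree: the shape is more complex than any degree-2 curve, so deg p = 3.
2. Checking where it meets the axes: it meets the y-axis at y = 0 (among the integer gridlines); the x-axis gridline crossings are at x ∈ {-1, 0, 1}.
3. Solving for integer coefficients yields p as stated.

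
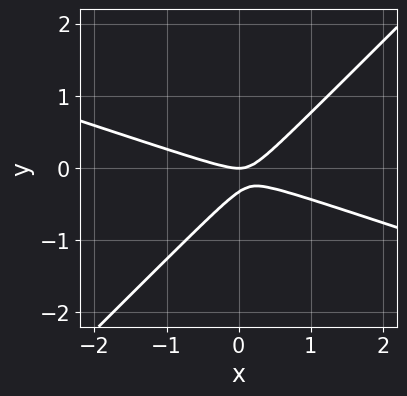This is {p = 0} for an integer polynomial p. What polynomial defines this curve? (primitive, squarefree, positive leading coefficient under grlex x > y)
x^2 + 2*x*y - 3*y^2 - y

deg p = 2. No degree-1 curve has this shape.
Reading off the gridlines: it crosses the y-axis at the gridline y = 0; it crosses the x-axis at the gridline x = 0.
These observations pin down the coefficients.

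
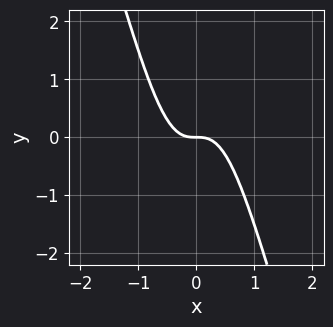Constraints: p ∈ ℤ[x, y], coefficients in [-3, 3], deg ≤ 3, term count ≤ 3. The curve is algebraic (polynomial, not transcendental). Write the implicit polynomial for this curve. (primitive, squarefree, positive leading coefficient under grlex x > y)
deg p = 3. A generic line meets the curve in up to 3 points.
Checking where it meets the axes: one x-axis crossing is at x = 0; one y-axis crossing is at y = 0.
Solving for integer coefficients yields p as stated.

3*x^3 + x^2*y + y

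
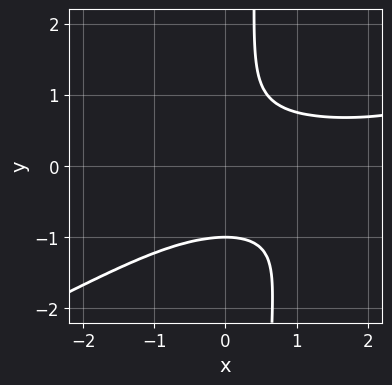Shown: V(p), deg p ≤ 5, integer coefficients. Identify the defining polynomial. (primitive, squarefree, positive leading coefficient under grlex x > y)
The degree is 4 — the shape is more complex than any degree-3 curve.
Checking where it meets the axes: it meets the y-axis at y = -1 (among the integer gridlines); no x-intercept at any integer in the box.
These observations pin down the coefficients.

x^2*y^2 - 2*x*y^3 - 2*x*y^2 + y^3 + 1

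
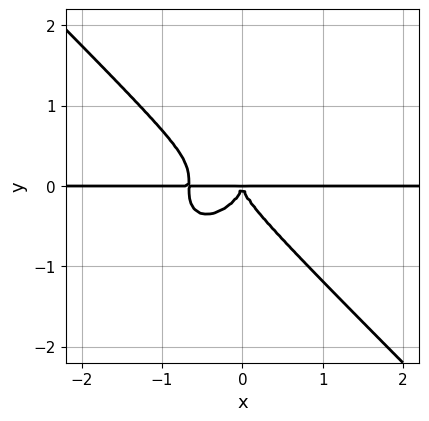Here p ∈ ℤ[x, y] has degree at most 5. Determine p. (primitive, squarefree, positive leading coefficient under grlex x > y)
3*x^3*y + 3*y^4 + 2*x^2*y

1. deg p = 4.
2. Against the integer gridlines: the visible x-axis segment lies entirely on the curve.
3. Assembling these constraints gives the stated polynomial.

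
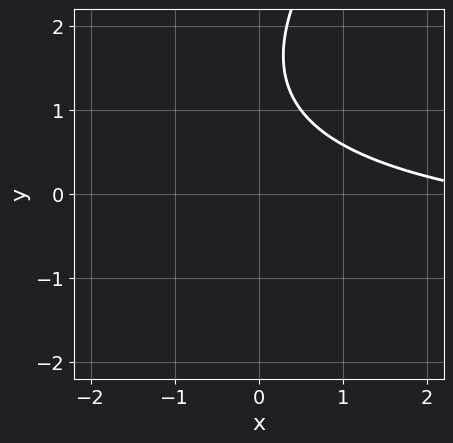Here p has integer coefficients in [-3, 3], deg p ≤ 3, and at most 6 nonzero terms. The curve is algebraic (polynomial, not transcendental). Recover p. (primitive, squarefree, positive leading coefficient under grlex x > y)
(a) Degree: the shape is more complex than any degree-1 curve, so deg p = 2.
(b) From the visible intercepts: the curve avoids every integer x-axis point in the box; no y-intercept at any integer in the box.
(c) Assembling these constraints gives the stated polynomial.

x*y - y^2 + x + 3*y - 3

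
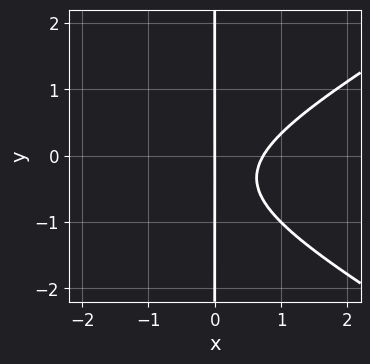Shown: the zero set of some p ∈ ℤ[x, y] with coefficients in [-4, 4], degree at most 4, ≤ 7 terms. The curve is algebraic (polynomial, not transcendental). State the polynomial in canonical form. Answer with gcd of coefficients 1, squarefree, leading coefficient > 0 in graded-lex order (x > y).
First, deg p = 3.
Next, observable constraints: it meets the x-axis at x = 0 (among the integer gridlines); the visible y-axis segment lies entirely on the curve.
Finally, putting this together gives p.

x^3 - 3*x*y^2 + 2*x^2 - 2*x*y - 2*x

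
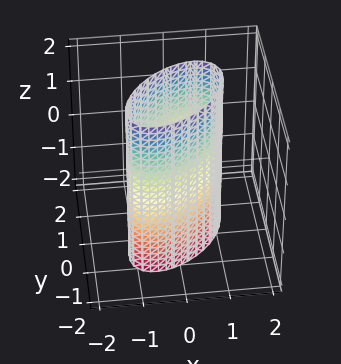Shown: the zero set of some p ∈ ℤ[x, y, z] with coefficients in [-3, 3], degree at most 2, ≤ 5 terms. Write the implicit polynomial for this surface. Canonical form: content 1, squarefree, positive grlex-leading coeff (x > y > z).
x^2 - x*y + y^2 - 1

First, degree: the shape is more complex than any degree-1 surface, so deg p = 2.
Then, from the axis intercepts and sections: among the integer gridlines, it crosses the x-axis at x ∈ {-1, 1}; the y-axis gridline crossings are at y ∈ {-1, 1}; no z-intercept at any integer in the box.
Finally, the integer polynomial consistent with all of this is the stated p.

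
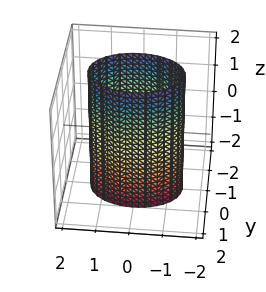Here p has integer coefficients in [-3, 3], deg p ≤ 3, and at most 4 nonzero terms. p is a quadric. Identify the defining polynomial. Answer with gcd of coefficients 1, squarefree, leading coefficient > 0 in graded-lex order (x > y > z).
1. The degree is 2 — constant cross-section along one axis; a quadric.
2. Symmetries: the z ↦ −z reflection is a symmetry, so z appears only in even powers; it's symmetric under y → −y, forcing even powers of y; the x ↦ −x reflection is a symmetry, so x appears only in even powers.
3. From the axis intercepts and sections: the surface avoids every integer z-axis point in the box; the y-axis gridline crossings are at y ∈ {-1, 1}.
4. Fitting integer coefficients to these (and the overall shape) gives p.

x^2 + 2*y^2 - 2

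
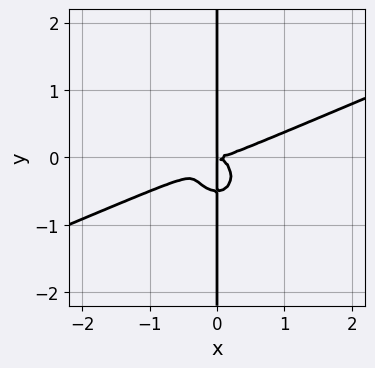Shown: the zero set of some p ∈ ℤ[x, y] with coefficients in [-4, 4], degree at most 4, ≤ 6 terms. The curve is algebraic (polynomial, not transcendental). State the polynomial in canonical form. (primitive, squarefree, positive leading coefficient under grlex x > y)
x^4 - 2*x^3*y - 2*x*y^3 - x*y^2

Degree: no degree-3 curve has this shape, so deg p = 4.
From the axis intercepts and sections: every point of the y-axis in the box is on the curve.
Assembling these constraints gives the stated polynomial.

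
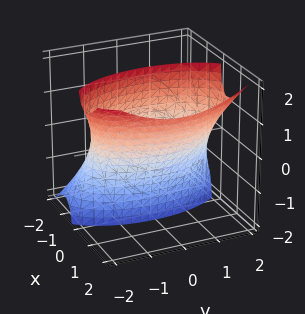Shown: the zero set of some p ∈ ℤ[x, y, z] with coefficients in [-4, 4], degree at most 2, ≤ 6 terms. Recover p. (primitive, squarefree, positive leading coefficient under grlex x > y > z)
3*x^2 - 3*x*z + y^2 - 3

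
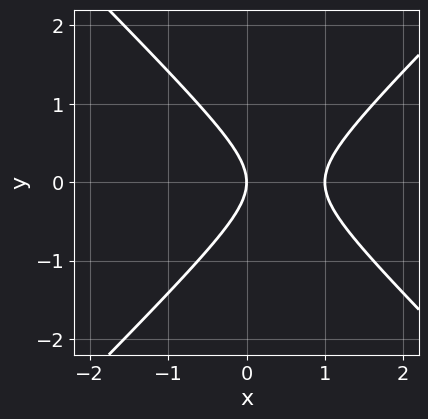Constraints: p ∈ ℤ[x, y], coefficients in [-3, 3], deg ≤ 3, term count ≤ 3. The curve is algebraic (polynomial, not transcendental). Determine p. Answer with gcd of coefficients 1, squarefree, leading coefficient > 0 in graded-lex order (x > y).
x^2 - y^2 - x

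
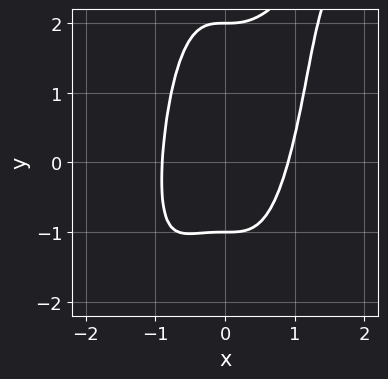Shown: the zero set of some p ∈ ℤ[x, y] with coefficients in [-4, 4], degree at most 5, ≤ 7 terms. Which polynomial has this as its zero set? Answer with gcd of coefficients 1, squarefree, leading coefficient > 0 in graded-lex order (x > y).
(a) Degree: a generic line meets the curve in up to 4 points, so deg p = 4.
(b) From the axis intercepts and sections: the y-axis gridline crossings are at y ∈ {-1, 2}.
(c) The integer polynomial consistent with all of this is the stated p.

3*x^4 - 2*x^3*y + y^2 - y - 2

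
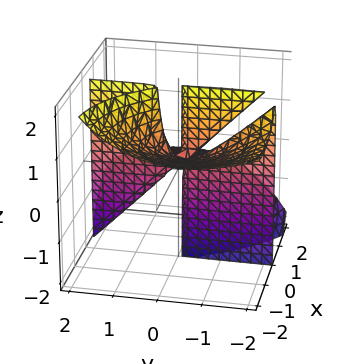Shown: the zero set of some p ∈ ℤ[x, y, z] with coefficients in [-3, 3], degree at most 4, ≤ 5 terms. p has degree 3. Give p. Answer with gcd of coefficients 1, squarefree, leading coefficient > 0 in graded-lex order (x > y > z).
x^3 + 3*x^2*z + x*y^2 + x*y*z - x^2

(a) The degree is 3 — a generic line meets the surface in up to 3 points.
(b) Against the integer gridlines: it meets the x-axis at x = 1 (among the integer gridlines); every point of the y-axis in the box is on the surface; every point of the z-axis in the box is on the surface.
(c) Solving for integer coefficients yields p as stated.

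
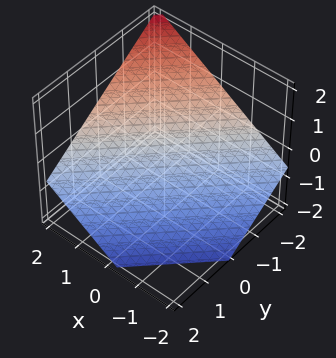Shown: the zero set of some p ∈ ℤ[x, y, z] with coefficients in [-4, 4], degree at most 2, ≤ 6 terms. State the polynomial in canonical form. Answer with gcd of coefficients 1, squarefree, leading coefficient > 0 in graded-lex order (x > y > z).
(a) deg p = 1.
(b) From the axis intercepts and sections: it crosses the y-axis at the gridline y = -1; one x-axis crossing is at x = 1.
(c) Fitting integer coefficients to these (and the overall shape) gives p.

2*x - 2*y - 3*z - 2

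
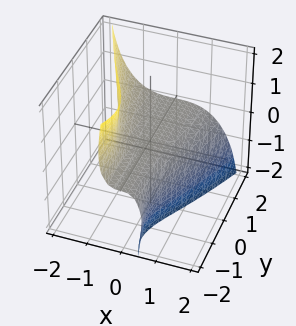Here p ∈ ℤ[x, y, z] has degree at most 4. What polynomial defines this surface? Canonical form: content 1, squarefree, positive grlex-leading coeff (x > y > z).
3*x^3 + x*z^2 + y^2*z + 3*y*z + 3*z

(a) Degree: the shape is more complex than any degree-2 surface, so deg p = 3.
(b) Reading off the gridlines: one x-axis crossing is at x = 0; the visible y-axis segment lies entirely on the surface.
(c) Together with the visible shape, these determine p as stated.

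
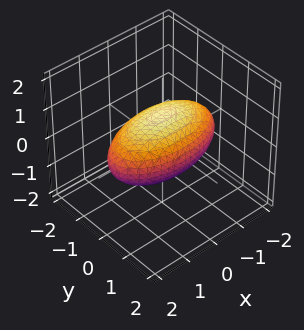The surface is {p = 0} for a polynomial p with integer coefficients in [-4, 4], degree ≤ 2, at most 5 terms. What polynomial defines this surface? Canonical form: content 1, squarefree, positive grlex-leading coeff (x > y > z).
1. The degree is 2 — bounded and convex; a quadric.
2. Symmetries: it's symmetric under x → −x, forcing even powers of x; it's symmetric under z → −z, forcing even powers of z; it's symmetric under y → −y, forcing even powers of y.
3. From the visible intercepts: the z-axis gridline crossings are at z ∈ {-1, 1}; among the integer gridlines, it crosses the y-axis at y ∈ {-1, 1}.
4. Fitting integer coefficients to these (and the overall shape) gives p.

x^2 + 3*y^2 + 3*z^2 - 3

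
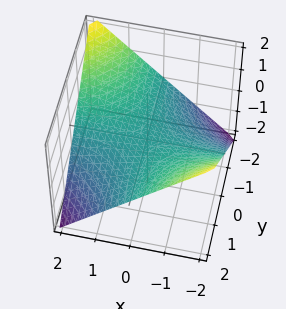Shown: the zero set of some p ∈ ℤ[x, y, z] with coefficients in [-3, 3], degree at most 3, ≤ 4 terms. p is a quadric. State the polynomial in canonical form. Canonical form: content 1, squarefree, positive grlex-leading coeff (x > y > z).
x*y + 2*z

The degree is 2 — a saddle surface; a quadric.
Checking where it meets the axes: every point of the x-axis in the box is on the surface; it crosses the z-axis at the gridline z = 0.
These observations pin down the coefficients. Check: (0, 1, 0) on the y-axis lies on the surface, and p(0, 1, 0) = 0. ✓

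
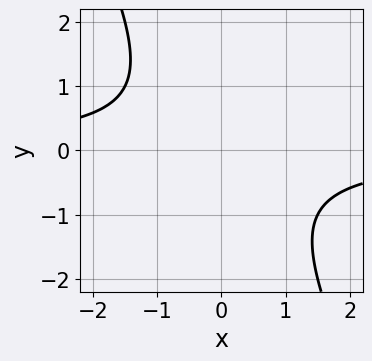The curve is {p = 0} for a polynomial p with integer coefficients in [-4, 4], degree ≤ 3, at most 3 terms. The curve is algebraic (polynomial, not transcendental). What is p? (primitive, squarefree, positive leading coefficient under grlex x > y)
2*x*y + y^2 + 2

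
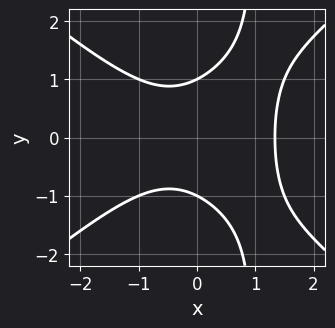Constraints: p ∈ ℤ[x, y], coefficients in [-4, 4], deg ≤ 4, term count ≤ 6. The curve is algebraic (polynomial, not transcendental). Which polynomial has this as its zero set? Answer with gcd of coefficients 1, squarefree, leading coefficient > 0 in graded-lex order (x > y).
2*x^3 - 3*x*y^2 - x^2 + 3*y^2 - 3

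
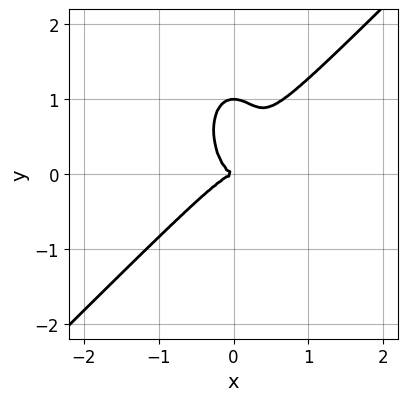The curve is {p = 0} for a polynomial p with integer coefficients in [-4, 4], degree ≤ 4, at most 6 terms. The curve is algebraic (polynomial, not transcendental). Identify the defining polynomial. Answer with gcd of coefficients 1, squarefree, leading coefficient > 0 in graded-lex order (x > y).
1. The degree is 3 — no degree-2 curve has this shape.
2. Reading off the gridlines: one x-axis crossing is at x = 0; among the integer gridlines, it crosses the y-axis at y ∈ {0, 1}.
3. The integer polynomial consistent with all of this is the stated p.

3*x^3 - 2*x^2*y - y^3 + y^2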